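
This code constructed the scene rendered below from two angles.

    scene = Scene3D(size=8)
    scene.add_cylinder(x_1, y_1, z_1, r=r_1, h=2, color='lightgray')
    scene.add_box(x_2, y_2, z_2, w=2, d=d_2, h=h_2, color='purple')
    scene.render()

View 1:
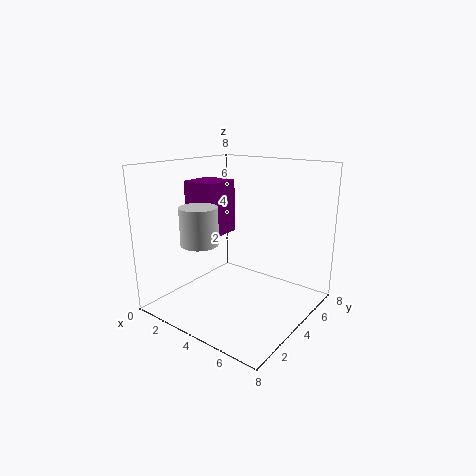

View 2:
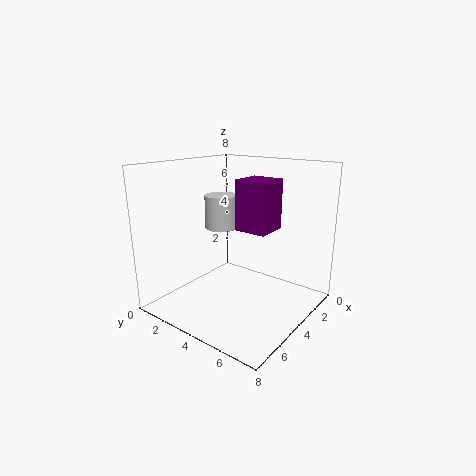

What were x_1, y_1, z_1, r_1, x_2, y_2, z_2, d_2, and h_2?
x_1 = 3
y_1 = 2
z_1 = 4
r_1 = 1
x_2 = 1
y_2 = 3
z_2 = 4
d_2 = 2
h_2 = 3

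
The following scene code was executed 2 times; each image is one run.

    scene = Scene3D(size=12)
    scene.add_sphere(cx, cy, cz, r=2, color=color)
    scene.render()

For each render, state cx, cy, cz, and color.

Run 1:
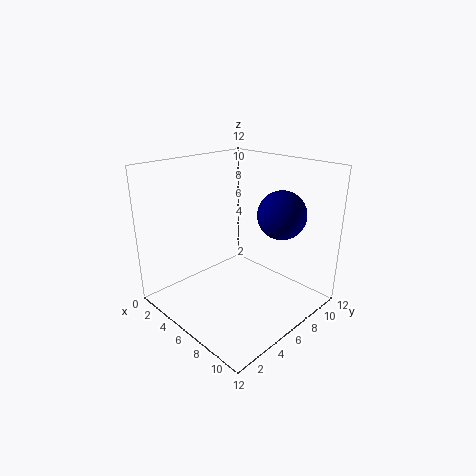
cx = 8.5; cy = 8.5; cz = 8; color = 'navy'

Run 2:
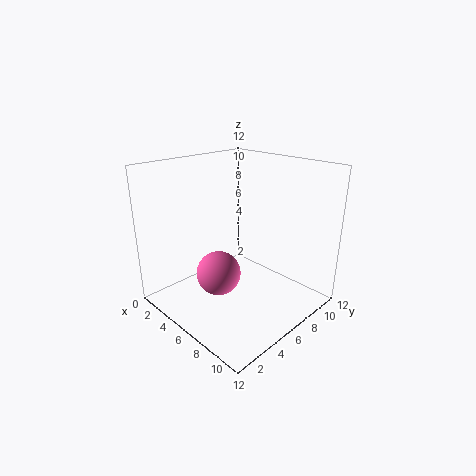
cx = 4; cy = 5.5; cz = 2; color = 'hotpink'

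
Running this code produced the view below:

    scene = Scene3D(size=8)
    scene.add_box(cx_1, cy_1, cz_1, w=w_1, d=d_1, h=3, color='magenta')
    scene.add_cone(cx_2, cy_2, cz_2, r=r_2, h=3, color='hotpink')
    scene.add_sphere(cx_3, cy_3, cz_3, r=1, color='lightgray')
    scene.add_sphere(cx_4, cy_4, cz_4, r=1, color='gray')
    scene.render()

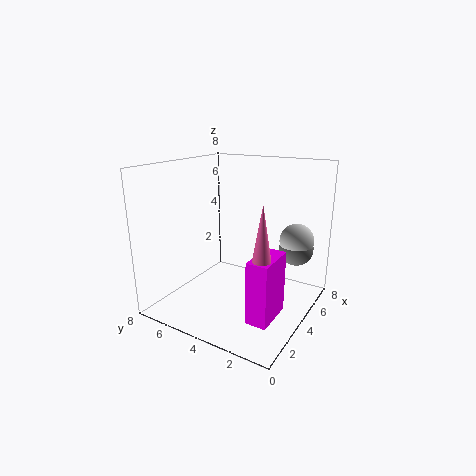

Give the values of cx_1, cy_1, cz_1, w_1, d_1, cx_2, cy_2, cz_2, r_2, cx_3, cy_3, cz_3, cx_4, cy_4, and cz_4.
cx_1 = 0.5; cy_1 = 0.5; cz_1 = 1.5; w_1 = 2; d_1 = 1; cx_2 = 1; cy_2 = 1; cz_2 = 4; r_2 = 0.5; cx_3 = 6.5; cy_3 = 1.5; cz_3 = 3.5; cx_4 = 6.5; cy_4 = 1.5; cz_4 = 3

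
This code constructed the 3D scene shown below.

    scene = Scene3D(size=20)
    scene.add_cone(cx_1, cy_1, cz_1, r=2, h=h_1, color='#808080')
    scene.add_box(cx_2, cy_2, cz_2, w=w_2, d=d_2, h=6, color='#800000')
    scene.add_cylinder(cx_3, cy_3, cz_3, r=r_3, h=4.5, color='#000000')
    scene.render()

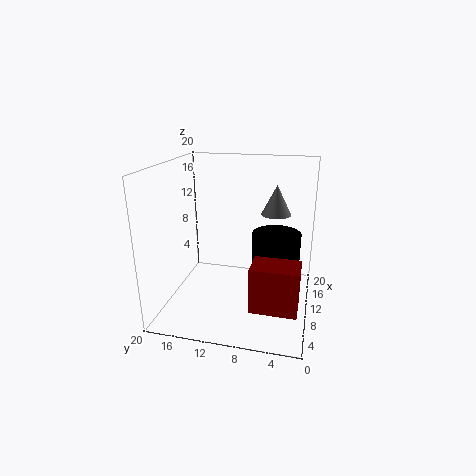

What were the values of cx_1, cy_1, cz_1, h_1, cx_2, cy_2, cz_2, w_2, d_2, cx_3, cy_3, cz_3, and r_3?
cx_1 = 11, cy_1 = 5, cz_1 = 13.5, h_1 = 4, cx_2 = 3, cy_2 = 1, cz_2 = 3, w_2 = 4, d_2 = 6, cx_3 = 13, cy_3 = 5, cz_3 = 5.5, r_3 = 3.5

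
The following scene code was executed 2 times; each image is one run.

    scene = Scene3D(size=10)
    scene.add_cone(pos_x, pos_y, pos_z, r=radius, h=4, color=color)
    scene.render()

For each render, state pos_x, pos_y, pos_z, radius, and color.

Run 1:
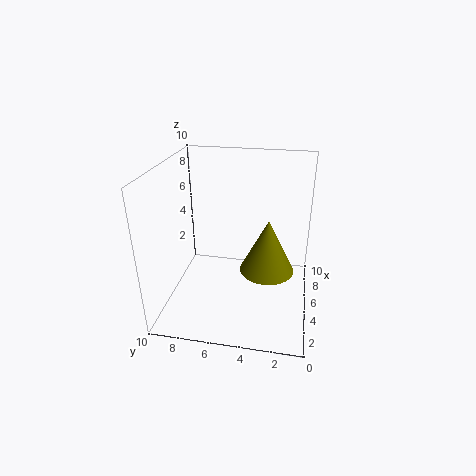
pos_x = 6; pos_y = 3; pos_z = 2; radius = 2; color = 'olive'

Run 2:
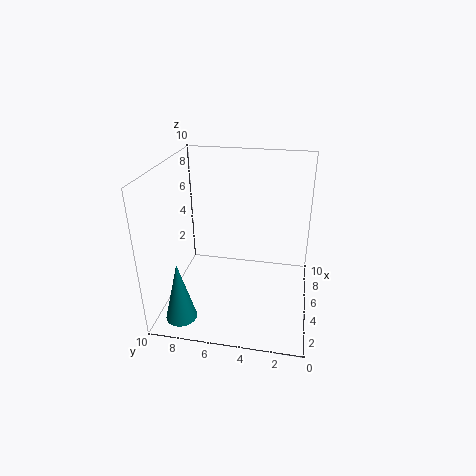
pos_x = 1; pos_y = 8; pos_z = 1; radius = 1; color = 'teal'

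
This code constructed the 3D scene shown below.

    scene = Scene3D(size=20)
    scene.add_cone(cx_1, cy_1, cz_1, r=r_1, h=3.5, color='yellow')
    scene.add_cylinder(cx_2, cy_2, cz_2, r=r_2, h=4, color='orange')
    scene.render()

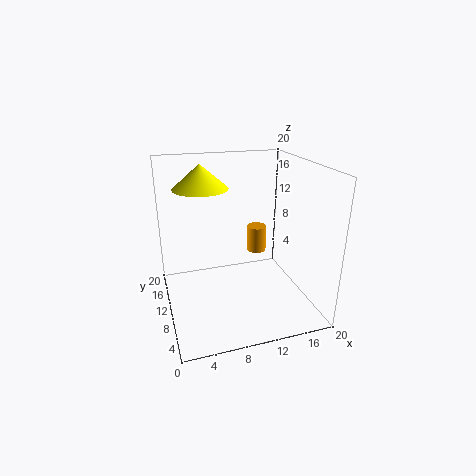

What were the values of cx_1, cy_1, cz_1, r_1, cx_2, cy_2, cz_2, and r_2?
cx_1 = 6, cy_1 = 15, cz_1 = 16, r_1 = 4, cx_2 = 14.5, cy_2 = 14.5, cz_2 = 5.5, r_2 = 1.5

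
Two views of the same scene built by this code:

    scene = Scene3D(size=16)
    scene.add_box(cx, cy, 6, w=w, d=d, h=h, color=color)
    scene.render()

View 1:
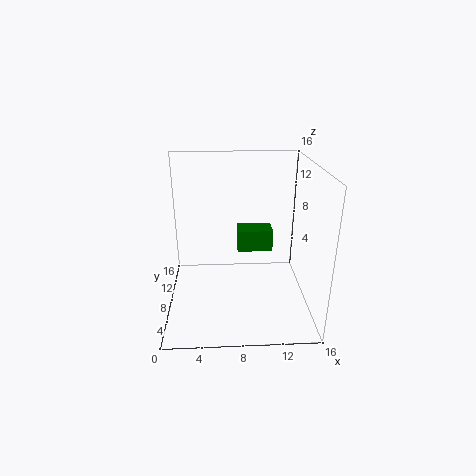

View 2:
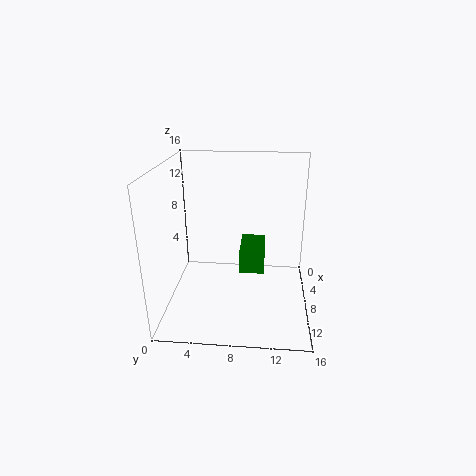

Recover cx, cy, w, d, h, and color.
cx = 8
cy = 8.5
w = 4
d = 2.5
h = 2.5
color = 'green'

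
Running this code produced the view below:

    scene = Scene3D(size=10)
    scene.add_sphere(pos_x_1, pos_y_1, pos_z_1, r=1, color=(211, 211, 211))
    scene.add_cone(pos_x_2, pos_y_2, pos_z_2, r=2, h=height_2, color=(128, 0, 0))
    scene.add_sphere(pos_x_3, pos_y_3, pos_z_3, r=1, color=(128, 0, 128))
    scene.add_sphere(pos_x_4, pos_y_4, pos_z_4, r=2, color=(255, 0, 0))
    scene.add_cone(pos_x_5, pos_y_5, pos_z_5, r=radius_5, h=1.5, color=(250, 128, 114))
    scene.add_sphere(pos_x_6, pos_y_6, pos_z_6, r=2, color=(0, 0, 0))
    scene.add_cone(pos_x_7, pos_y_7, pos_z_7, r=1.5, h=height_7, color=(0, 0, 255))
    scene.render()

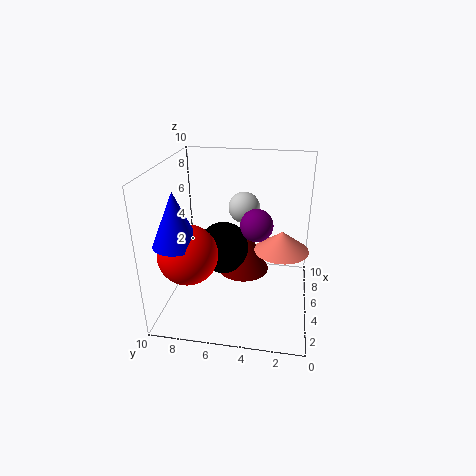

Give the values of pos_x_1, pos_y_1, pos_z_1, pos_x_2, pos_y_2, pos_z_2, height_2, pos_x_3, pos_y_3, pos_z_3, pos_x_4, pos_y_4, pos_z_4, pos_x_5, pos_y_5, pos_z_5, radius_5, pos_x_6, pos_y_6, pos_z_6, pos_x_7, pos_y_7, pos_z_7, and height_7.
pos_x_1 = 4.5; pos_y_1 = 4.5; pos_z_1 = 7.5; pos_x_2 = 7.5; pos_y_2 = 5; pos_z_2 = 1; height_2 = 4; pos_x_3 = 3; pos_y_3 = 3.5; pos_z_3 = 7; pos_x_4 = 3; pos_y_4 = 8; pos_z_4 = 4.5; pos_x_5 = 6.5; pos_y_5 = 2; pos_z_5 = 3.5; radius_5 = 2; pos_x_6 = 7; pos_y_6 = 6.5; pos_z_6 = 3; pos_x_7 = 2.5; pos_y_7 = 8.5; pos_z_7 = 5.5; height_7 = 3.5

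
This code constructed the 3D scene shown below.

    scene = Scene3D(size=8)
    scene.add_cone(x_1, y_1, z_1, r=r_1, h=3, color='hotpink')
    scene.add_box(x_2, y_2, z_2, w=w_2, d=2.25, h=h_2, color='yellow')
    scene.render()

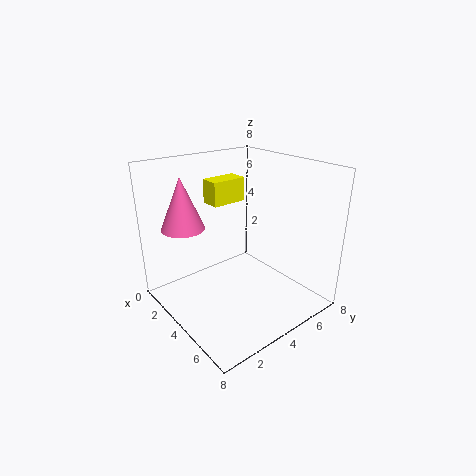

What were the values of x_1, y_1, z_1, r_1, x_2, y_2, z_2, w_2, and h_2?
x_1 = 1.5; y_1 = 2; z_1 = 4.25; r_1 = 1.25; x_2 = 0.25; y_2 = 4.25; z_2 = 5; w_2 = 1.25; h_2 = 1.5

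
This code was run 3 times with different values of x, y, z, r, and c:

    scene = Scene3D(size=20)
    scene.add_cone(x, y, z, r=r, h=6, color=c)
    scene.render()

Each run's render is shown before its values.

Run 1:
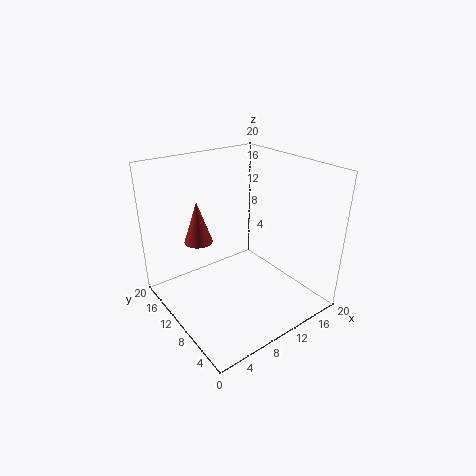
x = 6; y = 14; z = 9; r = 2; c = 'brown'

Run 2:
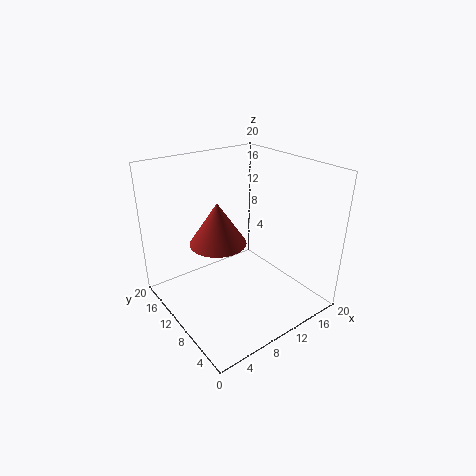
x = 8; y = 12; z = 9; r = 4; c = 'brown'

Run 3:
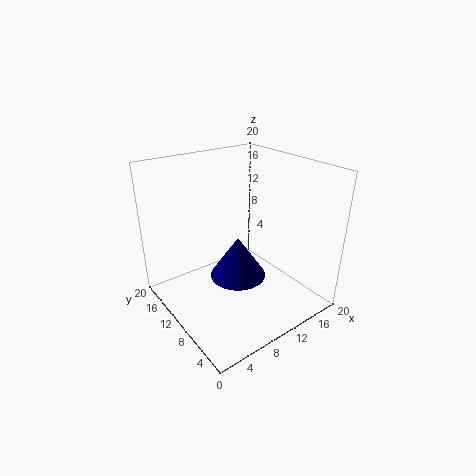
x = 10; y = 10; z = 4; r = 4; c = 'navy'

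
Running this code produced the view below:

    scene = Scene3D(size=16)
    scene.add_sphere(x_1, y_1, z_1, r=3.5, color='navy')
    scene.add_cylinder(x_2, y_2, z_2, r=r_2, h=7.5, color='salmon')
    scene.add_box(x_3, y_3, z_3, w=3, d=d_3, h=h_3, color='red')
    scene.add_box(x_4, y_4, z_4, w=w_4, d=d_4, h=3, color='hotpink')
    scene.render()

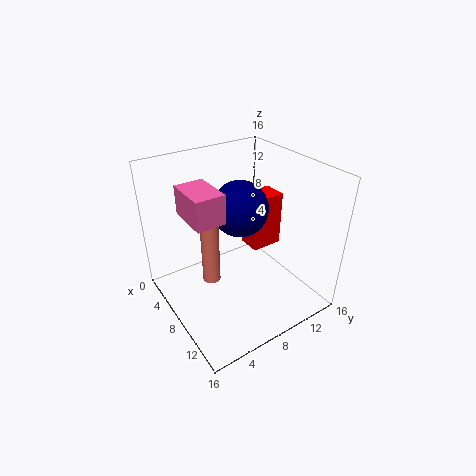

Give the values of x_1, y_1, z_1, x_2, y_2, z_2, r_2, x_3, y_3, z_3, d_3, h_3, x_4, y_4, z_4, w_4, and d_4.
x_1 = 4, y_1 = 11, z_1 = 9, x_2 = 7, y_2 = 5, z_2 = 3, r_2 = 1, x_3 = 3, y_3 = 12, z_3 = 3.5, d_3 = 4, h_3 = 7, x_4 = 6, y_4 = 2, z_4 = 12, w_4 = 4.5, d_4 = 3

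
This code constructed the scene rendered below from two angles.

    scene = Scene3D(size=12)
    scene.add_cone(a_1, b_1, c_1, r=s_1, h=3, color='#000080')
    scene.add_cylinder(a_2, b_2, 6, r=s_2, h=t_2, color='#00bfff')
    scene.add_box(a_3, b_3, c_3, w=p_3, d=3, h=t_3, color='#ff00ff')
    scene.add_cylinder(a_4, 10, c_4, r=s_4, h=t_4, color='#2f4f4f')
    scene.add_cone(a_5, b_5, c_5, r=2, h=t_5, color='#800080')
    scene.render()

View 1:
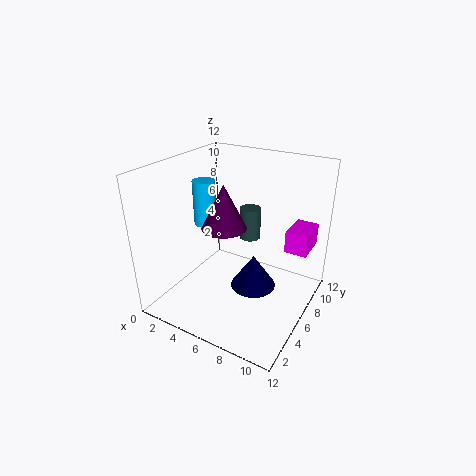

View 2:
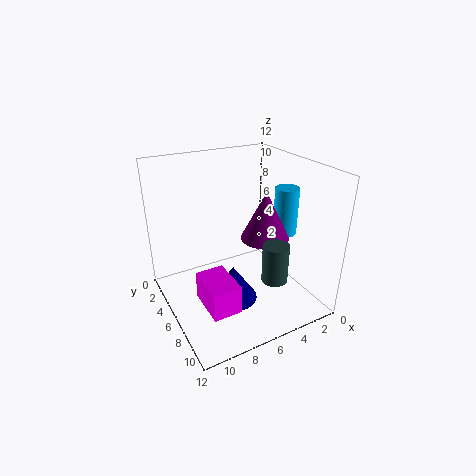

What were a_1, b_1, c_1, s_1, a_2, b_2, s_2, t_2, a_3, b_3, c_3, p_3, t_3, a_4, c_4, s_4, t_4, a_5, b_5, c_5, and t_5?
a_1 = 7; b_1 = 7; c_1 = 1; s_1 = 2; a_2 = 2; b_2 = 7; s_2 = 1; t_2 = 4; a_3 = 9; b_3 = 9; c_3 = 4; p_3 = 2; t_3 = 2; a_4 = 5; c_4 = 4; s_4 = 1; t_4 = 3; a_5 = 4; b_5 = 7; c_5 = 6; t_5 = 4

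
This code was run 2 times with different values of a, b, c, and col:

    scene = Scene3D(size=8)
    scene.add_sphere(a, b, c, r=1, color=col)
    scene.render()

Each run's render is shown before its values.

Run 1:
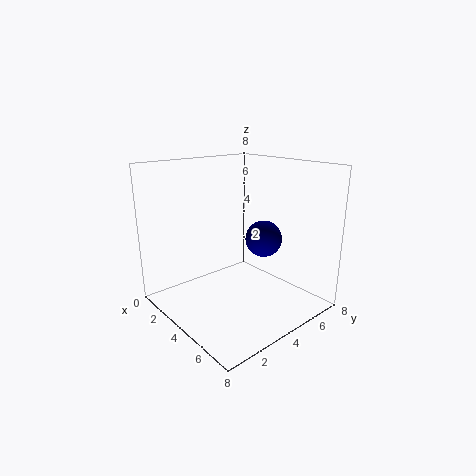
a = 5, b = 5, c = 4, col = 'navy'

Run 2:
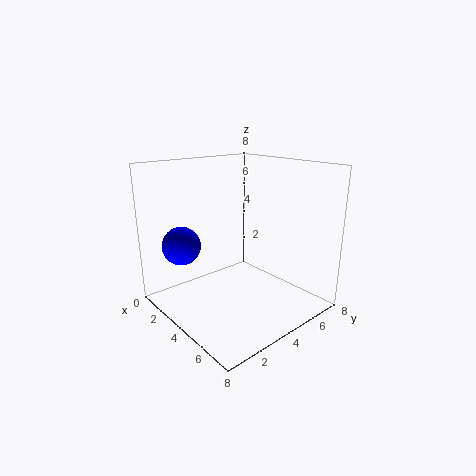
a = 3, b = 1, c = 4, col = 'blue'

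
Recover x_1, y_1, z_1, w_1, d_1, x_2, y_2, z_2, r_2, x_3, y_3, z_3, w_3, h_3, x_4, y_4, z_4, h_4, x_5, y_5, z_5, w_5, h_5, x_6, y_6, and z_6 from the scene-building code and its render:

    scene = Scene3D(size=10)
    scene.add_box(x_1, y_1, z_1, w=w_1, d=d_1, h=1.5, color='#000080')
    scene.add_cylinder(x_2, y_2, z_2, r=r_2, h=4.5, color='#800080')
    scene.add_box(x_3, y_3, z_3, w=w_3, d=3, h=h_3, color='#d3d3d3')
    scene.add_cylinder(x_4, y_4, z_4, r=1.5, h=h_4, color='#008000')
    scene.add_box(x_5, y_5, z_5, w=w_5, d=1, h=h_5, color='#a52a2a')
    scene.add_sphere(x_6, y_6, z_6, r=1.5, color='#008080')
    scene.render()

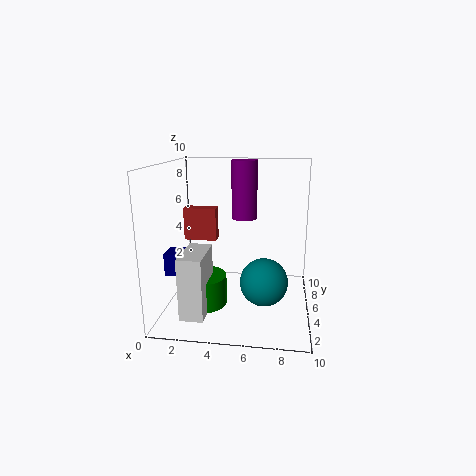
x_1 = 0.5, y_1 = 2.5, z_1 = 3, w_1 = 1.5, d_1 = 1.5, x_2 = 5, y_2 = 8.5, z_2 = 5.5, r_2 = 1, x_3 = 2, y_3 = 0.5, z_3 = 1, w_3 = 1.5, h_3 = 4, x_4 = 3, y_4 = 3, z_4 = 1, h_4 = 2, x_5 = 0.5, y_5 = 7, z_5 = 4, w_5 = 2.5, h_5 = 2.5, x_6 = 7, y_6 = 2.5, z_6 = 3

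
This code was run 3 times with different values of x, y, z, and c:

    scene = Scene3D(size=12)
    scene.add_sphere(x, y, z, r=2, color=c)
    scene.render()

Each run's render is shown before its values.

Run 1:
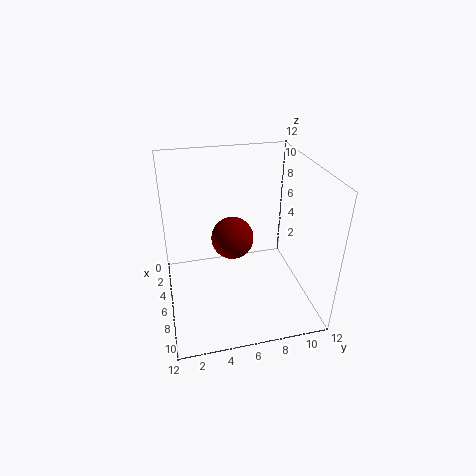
x = 2.75, y = 6.25, z = 4, c = 'maroon'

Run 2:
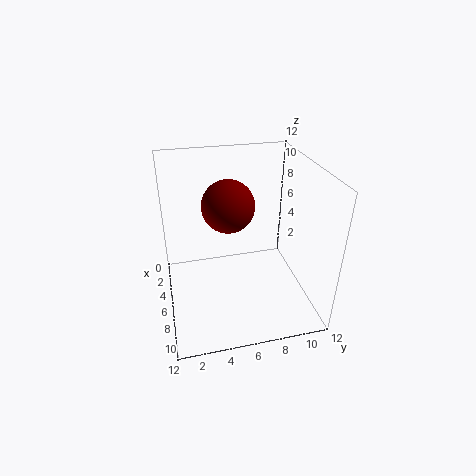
x = 7, y = 5, z = 9.5, c = 'maroon'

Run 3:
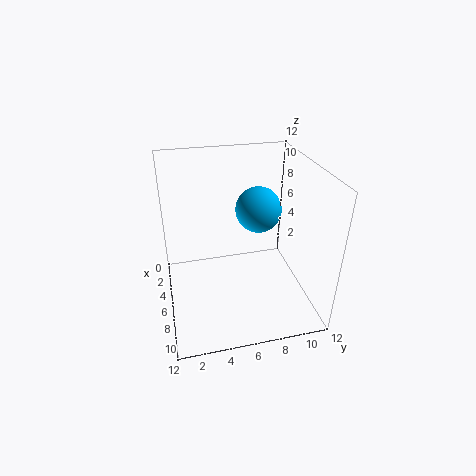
x = 4.25, y = 8.25, z = 7.5, c = 'deepskyblue'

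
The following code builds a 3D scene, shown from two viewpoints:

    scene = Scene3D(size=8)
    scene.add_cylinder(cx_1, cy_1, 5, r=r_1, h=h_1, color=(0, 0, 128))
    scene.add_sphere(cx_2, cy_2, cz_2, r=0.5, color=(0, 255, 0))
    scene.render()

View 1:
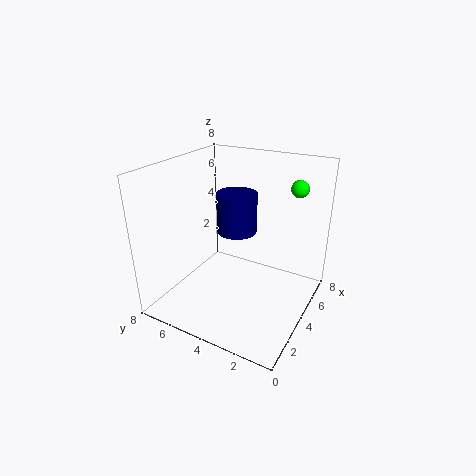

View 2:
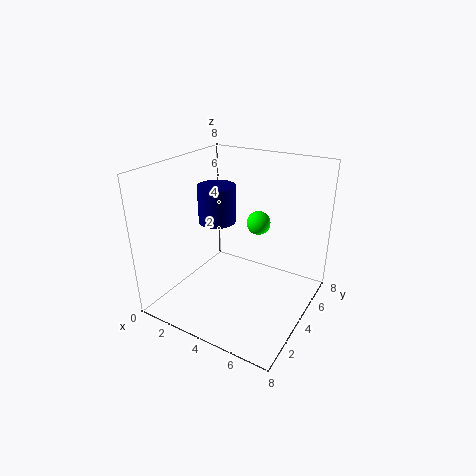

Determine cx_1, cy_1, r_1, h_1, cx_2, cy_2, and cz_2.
cx_1 = 3; cy_1 = 3.5; r_1 = 1; h_1 = 2; cx_2 = 6.5; cy_2 = 1.5; cz_2 = 6.5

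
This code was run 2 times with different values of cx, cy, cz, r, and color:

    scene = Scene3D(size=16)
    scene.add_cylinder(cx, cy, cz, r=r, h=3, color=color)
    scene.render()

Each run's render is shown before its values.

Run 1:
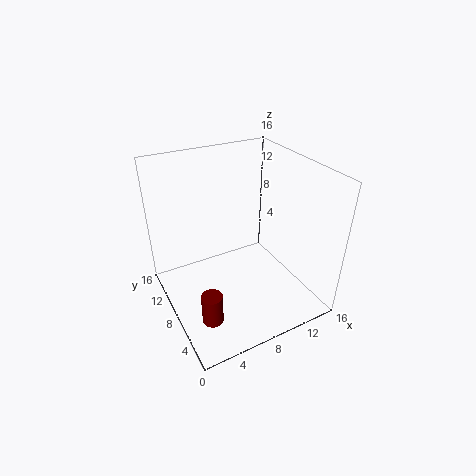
cx = 2, cy = 2, cz = 4, r = 1, color = 'maroon'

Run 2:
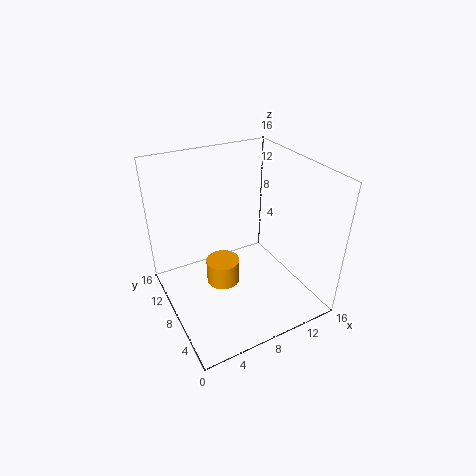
cx = 7, cy = 10, cz = 1, r = 2, color = 'orange'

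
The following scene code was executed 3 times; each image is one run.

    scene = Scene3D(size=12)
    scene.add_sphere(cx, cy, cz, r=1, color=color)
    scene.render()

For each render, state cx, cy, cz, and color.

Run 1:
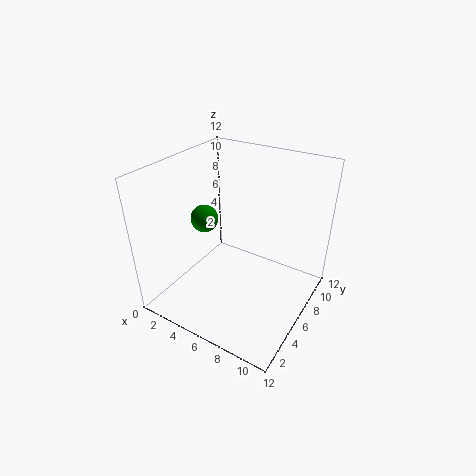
cx = 5; cy = 3; cz = 9; color = 'green'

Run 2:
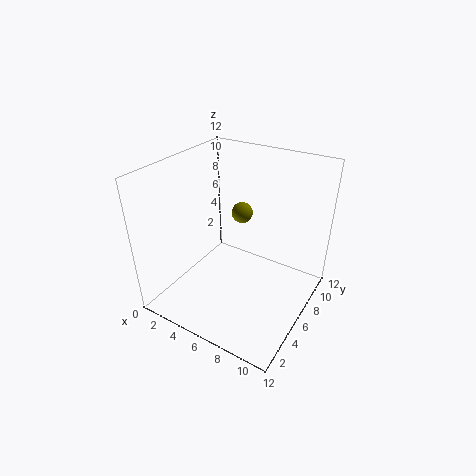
cx = 4; cy = 10; cz = 6; color = 'olive'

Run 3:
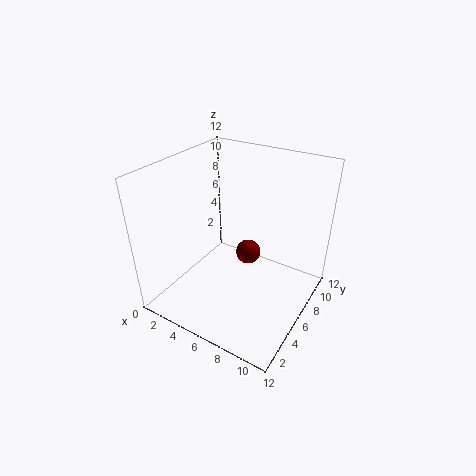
cx = 7; cy = 6; cz = 5; color = 'maroon'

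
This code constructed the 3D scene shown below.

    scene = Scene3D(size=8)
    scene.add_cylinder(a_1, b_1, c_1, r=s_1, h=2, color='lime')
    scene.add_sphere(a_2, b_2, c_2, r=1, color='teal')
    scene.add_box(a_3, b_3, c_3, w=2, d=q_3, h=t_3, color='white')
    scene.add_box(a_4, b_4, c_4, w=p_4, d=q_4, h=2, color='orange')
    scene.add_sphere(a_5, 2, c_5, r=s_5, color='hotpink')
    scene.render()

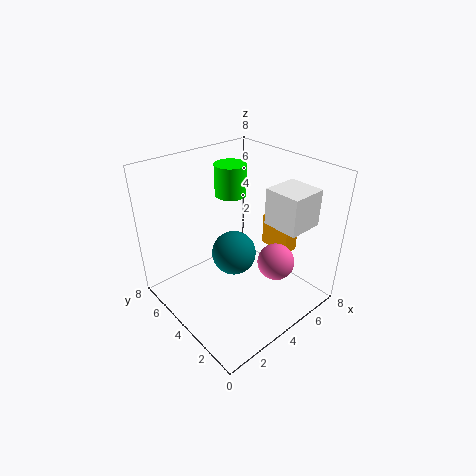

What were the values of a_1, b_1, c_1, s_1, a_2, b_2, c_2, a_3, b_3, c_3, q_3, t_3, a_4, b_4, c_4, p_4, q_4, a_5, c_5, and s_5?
a_1 = 6; b_1 = 7; c_1 = 5; s_1 = 1; a_2 = 2; b_2 = 2; c_2 = 5; a_3 = 5; b_3 = 1; c_3 = 5; q_3 = 2; t_3 = 2; a_4 = 7; b_4 = 3; c_4 = 2; p_4 = 1; q_4 = 2; a_5 = 5; c_5 = 3; s_5 = 1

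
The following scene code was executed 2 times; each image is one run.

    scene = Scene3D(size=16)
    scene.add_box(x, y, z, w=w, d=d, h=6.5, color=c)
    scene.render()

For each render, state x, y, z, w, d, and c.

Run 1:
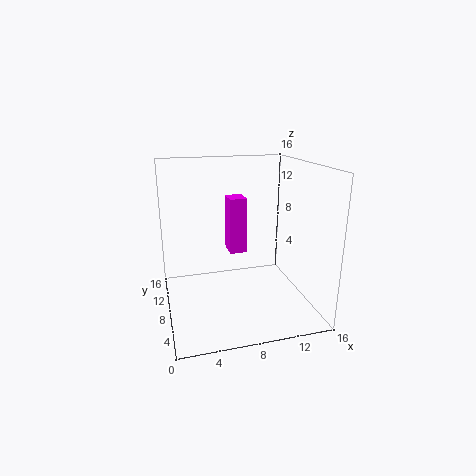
x = 7.5; y = 9.5; z = 5.5; w = 2; d = 2.5; c = 'magenta'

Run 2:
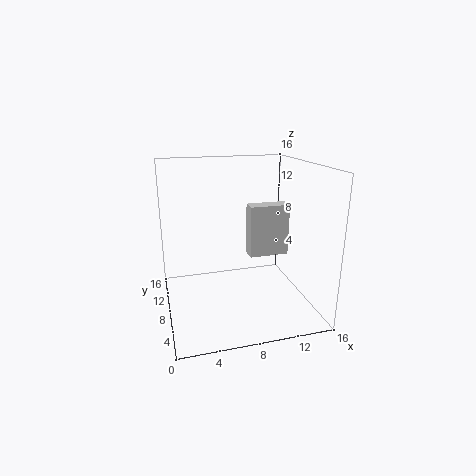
x = 10.5; y = 11; z = 4; w = 5; d = 2; c = 'lightgray'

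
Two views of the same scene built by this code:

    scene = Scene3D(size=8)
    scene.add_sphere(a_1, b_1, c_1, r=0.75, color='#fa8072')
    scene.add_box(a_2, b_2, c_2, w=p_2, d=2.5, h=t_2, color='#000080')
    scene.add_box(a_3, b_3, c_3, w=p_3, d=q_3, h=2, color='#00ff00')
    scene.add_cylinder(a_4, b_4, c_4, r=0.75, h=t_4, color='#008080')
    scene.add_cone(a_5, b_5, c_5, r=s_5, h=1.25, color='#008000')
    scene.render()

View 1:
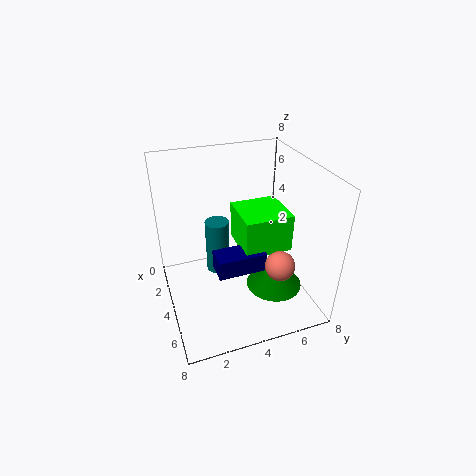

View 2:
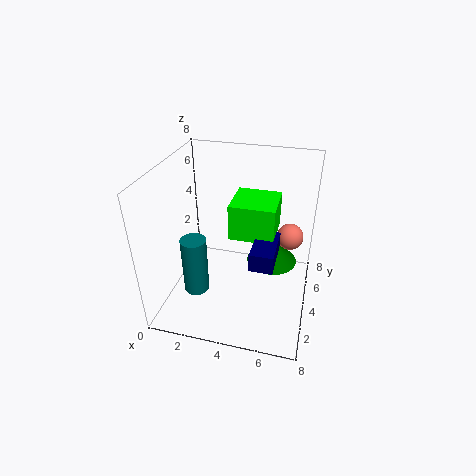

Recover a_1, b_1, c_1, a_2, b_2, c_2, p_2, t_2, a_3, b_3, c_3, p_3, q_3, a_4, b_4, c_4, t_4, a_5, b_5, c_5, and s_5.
a_1 = 6.75; b_1 = 5.25; c_1 = 3.75; a_2 = 5; b_2 = 2.25; c_2 = 3.25; p_2 = 1.25; t_2 = 1; a_3 = 3.5; b_3 = 3.75; c_3 = 4; p_3 = 2.5; q_3 = 2.5; a_4 = 1.5; b_4 = 3.5; c_4 = 0.25; t_4 = 3.5; a_5 = 5.75; b_5 = 5.5; c_5 = 1.75; s_5 = 1.5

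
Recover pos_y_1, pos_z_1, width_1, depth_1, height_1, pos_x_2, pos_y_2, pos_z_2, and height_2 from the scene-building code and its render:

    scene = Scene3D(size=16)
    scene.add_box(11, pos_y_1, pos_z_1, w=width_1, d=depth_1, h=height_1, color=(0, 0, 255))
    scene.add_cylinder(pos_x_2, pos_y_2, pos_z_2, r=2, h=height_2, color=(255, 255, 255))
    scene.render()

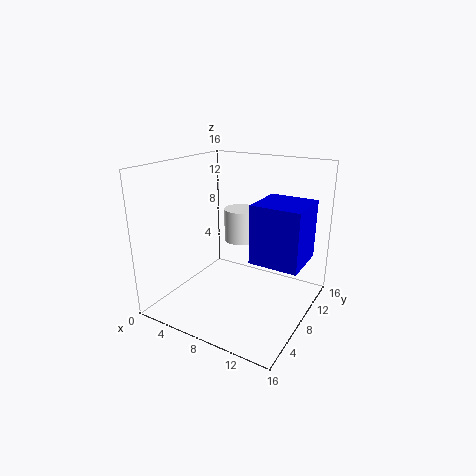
pos_y_1 = 5; pos_z_1 = 7; width_1 = 5; depth_1 = 5; height_1 = 6; pos_x_2 = 6; pos_y_2 = 12; pos_z_2 = 6; height_2 = 4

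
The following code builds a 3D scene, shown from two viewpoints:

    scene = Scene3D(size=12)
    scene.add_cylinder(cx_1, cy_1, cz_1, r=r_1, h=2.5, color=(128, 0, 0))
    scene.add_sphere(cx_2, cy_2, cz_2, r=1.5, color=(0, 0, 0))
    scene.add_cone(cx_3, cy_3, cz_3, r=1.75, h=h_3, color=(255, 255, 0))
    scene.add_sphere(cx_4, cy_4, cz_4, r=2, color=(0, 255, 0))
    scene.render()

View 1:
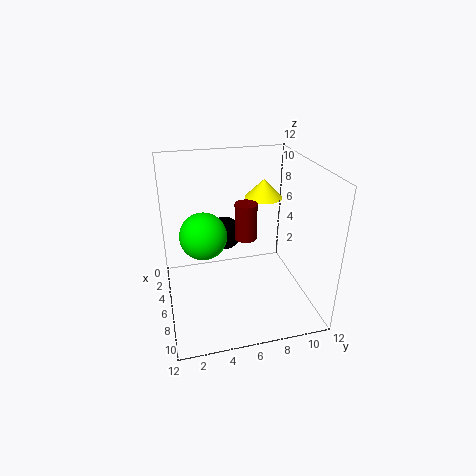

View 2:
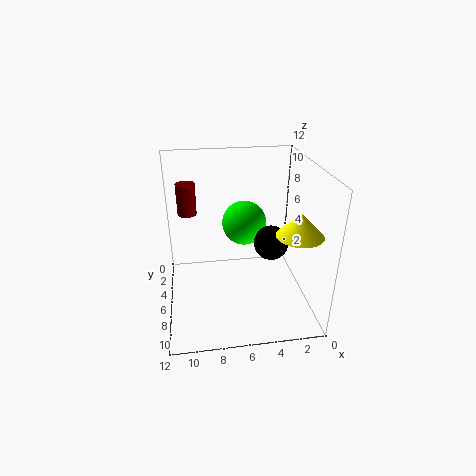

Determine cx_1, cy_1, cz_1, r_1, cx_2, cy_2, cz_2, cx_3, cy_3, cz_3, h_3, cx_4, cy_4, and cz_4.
cx_1 = 10; cy_1 = 5.5; cz_1 = 8.25; r_1 = 0.75; cx_2 = 3; cy_2 = 5.5; cz_2 = 5; cx_3 = 2; cy_3 = 9.5; cz_3 = 7.75; h_3 = 1.75; cx_4 = 5; cy_4 = 3.25; cz_4 = 6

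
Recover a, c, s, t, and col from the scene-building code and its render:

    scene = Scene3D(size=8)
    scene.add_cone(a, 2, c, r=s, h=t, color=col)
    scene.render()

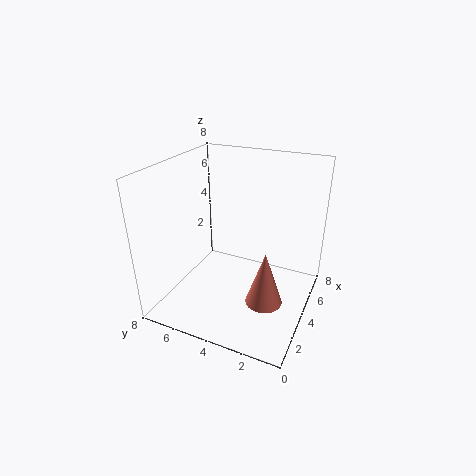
a = 3; c = 1; s = 1; t = 3; col = 'salmon'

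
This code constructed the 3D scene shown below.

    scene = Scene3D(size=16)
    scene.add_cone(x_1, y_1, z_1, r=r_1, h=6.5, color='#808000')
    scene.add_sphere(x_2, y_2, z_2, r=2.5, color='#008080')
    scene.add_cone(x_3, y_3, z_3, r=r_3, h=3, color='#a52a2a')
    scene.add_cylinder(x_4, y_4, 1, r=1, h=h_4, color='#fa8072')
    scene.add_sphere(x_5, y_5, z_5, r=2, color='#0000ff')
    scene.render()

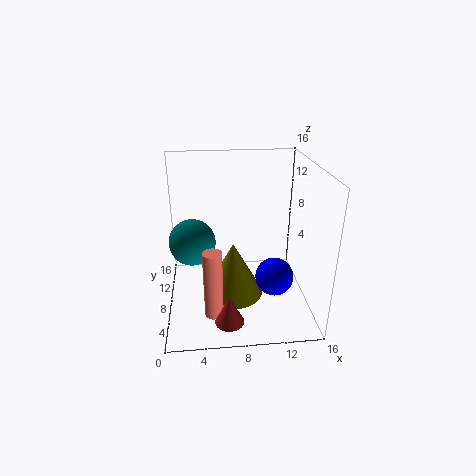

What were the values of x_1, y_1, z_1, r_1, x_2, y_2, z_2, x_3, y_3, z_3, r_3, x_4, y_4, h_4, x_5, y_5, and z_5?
x_1 = 7.5
y_1 = 8.5
z_1 = 0.5
r_1 = 3.5
x_2 = 3
y_2 = 7.5
z_2 = 8
x_3 = 6.5
y_3 = 2
z_3 = 1.5
r_3 = 1.5
x_4 = 5
y_4 = 4
h_4 = 7.5
x_5 = 11.5
y_5 = 4.5
z_5 = 5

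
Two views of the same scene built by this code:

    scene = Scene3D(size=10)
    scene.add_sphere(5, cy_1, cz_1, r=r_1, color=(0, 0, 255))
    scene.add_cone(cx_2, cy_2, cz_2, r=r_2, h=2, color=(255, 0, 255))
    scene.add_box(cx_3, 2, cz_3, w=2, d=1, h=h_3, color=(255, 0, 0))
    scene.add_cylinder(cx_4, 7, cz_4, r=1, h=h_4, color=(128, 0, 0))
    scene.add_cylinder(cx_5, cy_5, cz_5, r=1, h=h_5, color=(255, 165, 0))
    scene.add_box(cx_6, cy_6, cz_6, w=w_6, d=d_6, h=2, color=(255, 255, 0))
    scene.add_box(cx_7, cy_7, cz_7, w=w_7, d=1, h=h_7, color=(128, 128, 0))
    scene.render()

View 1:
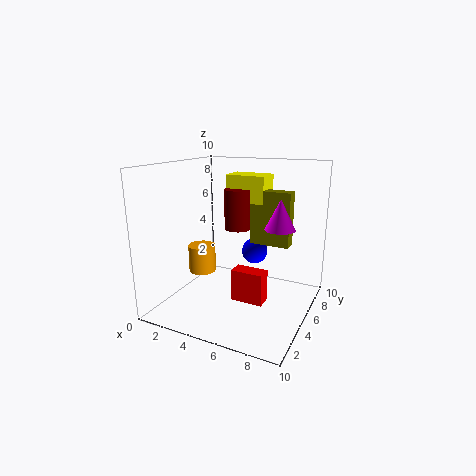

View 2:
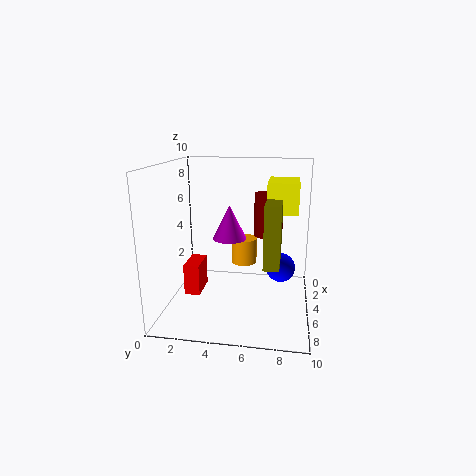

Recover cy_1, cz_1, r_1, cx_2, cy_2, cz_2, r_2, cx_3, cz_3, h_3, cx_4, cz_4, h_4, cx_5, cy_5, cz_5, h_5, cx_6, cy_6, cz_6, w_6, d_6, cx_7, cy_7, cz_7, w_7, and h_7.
cy_1 = 8
cz_1 = 3
r_1 = 1
cx_2 = 8
cy_2 = 5
cz_2 = 6
r_2 = 1
cx_3 = 6
cz_3 = 2
h_3 = 2
cx_4 = 4
cz_4 = 5
h_4 = 3
cx_5 = 2
cy_5 = 5
cz_5 = 2
h_5 = 2
cx_6 = 3
cy_6 = 7
cz_6 = 7
w_6 = 3
d_6 = 2
cx_7 = 5
cy_7 = 7
cz_7 = 4
w_7 = 3
h_7 = 4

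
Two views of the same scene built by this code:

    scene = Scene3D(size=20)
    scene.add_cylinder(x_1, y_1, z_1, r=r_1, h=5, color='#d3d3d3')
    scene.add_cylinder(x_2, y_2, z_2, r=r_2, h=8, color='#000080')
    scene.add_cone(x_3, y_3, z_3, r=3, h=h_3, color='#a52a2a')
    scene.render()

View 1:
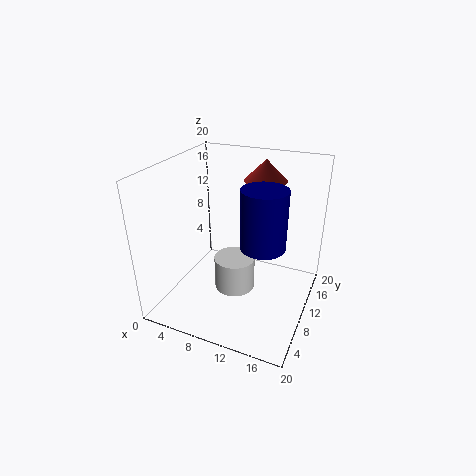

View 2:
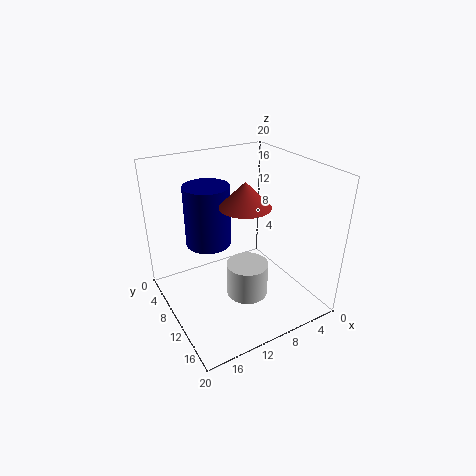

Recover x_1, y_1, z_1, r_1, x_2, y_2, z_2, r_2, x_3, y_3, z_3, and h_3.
x_1 = 9; y_1 = 11; z_1 = 1; r_1 = 3; x_2 = 14; y_2 = 9; z_2 = 10; r_2 = 3; x_3 = 12; y_3 = 15; z_3 = 17; h_3 = 3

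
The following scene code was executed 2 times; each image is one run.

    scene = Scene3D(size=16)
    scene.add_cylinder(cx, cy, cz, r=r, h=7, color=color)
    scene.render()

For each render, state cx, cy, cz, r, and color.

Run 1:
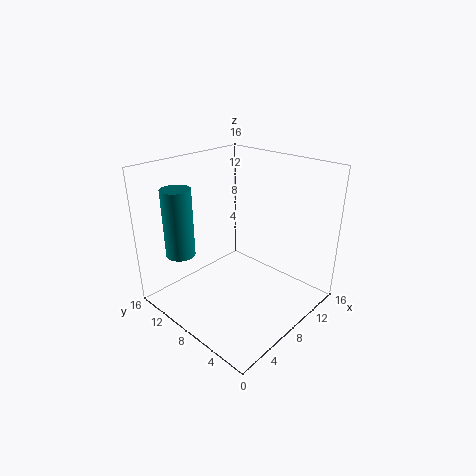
cx = 2
cy = 10.5
cz = 7.5
r = 1.5
color = 'teal'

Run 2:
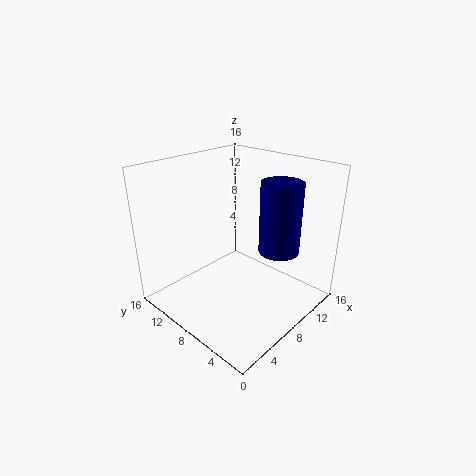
cx = 8
cy = 2.5
cz = 8.5
r = 2
color = 'navy'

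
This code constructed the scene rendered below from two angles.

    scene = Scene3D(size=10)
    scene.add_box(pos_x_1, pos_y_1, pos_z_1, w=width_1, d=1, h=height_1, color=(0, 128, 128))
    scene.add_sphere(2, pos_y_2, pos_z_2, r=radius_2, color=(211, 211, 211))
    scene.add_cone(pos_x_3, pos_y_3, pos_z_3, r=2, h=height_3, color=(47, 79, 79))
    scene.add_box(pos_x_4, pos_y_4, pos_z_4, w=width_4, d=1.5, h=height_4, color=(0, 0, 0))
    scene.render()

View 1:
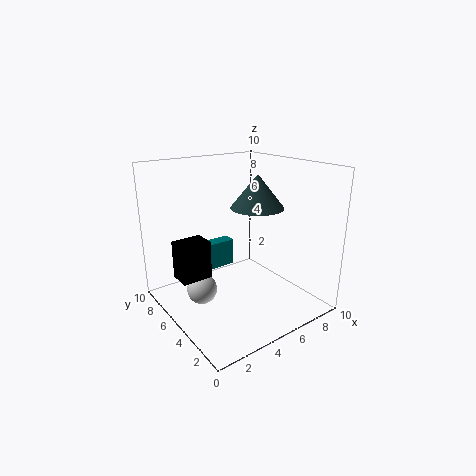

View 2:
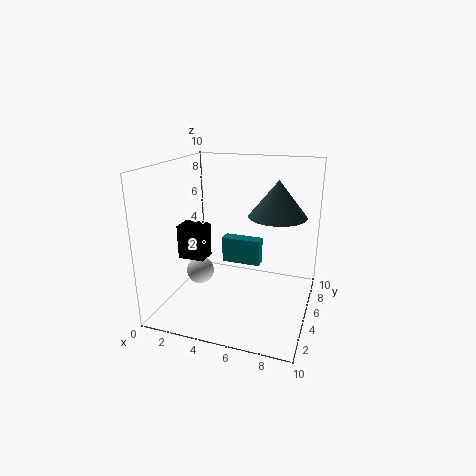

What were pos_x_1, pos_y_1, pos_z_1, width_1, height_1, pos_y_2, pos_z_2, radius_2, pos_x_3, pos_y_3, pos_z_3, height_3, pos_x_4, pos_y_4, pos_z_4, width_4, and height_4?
pos_x_1 = 3
pos_y_1 = 7
pos_z_1 = 2
width_1 = 3
height_1 = 2
pos_y_2 = 5
pos_z_2 = 2
radius_2 = 1
pos_x_3 = 7.5
pos_y_3 = 6
pos_z_3 = 6.5
height_3 = 2.5
pos_x_4 = 0.5
pos_y_4 = 4.5
pos_z_4 = 3
width_4 = 2
height_4 = 2.5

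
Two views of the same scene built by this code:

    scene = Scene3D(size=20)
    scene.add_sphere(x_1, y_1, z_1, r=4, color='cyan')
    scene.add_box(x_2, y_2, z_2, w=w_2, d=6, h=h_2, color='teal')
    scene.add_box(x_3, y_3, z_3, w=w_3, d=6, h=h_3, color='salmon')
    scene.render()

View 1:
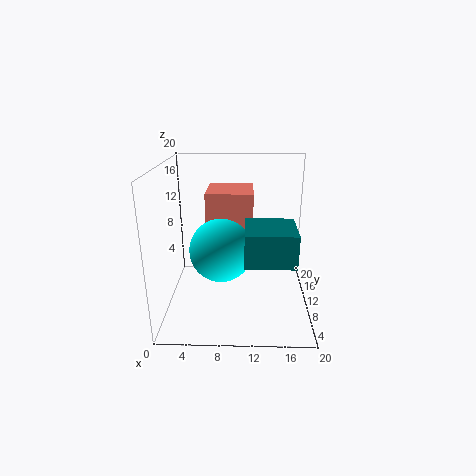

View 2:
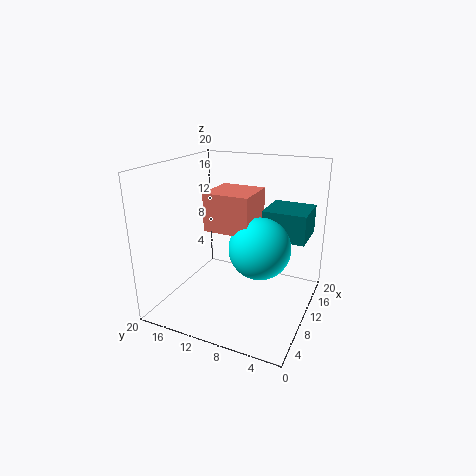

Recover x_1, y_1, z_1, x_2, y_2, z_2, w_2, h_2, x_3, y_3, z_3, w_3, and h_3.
x_1 = 8, y_1 = 6, z_1 = 10, x_2 = 11, y_2 = 1, z_2 = 10, w_2 = 6, h_2 = 4, x_3 = 6, y_3 = 7, z_3 = 12, w_3 = 6, h_3 = 5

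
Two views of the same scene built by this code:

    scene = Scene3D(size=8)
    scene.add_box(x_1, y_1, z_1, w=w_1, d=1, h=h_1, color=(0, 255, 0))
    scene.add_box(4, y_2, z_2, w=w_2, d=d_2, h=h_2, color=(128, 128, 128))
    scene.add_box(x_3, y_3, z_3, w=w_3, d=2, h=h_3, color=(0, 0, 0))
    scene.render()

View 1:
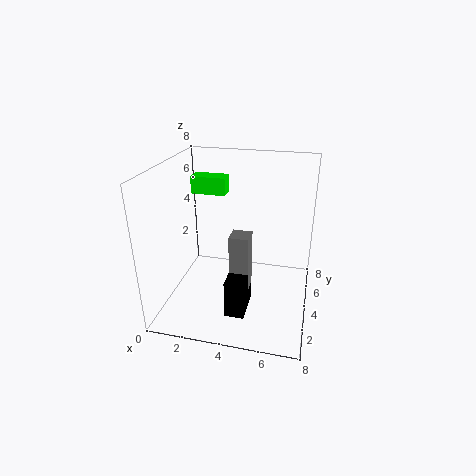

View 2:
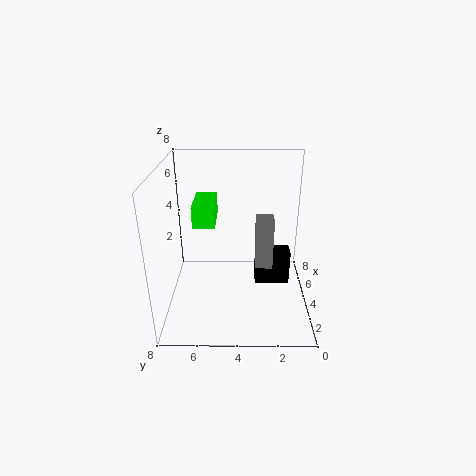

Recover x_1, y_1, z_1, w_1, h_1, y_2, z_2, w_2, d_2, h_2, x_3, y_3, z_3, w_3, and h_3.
x_1 = 1
y_1 = 5
z_1 = 6
w_1 = 2
h_1 = 1
y_2 = 2
z_2 = 2
w_2 = 1
d_2 = 1
h_2 = 3
x_3 = 4
y_3 = 1
z_3 = 1
w_3 = 1
h_3 = 2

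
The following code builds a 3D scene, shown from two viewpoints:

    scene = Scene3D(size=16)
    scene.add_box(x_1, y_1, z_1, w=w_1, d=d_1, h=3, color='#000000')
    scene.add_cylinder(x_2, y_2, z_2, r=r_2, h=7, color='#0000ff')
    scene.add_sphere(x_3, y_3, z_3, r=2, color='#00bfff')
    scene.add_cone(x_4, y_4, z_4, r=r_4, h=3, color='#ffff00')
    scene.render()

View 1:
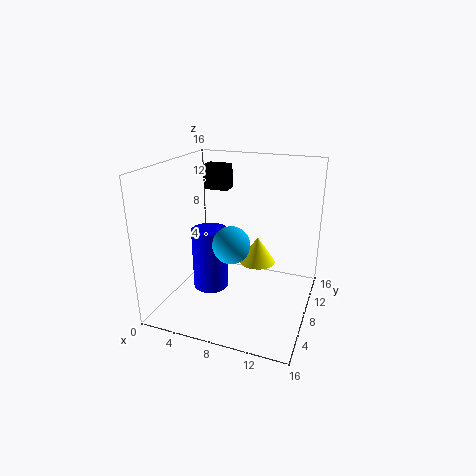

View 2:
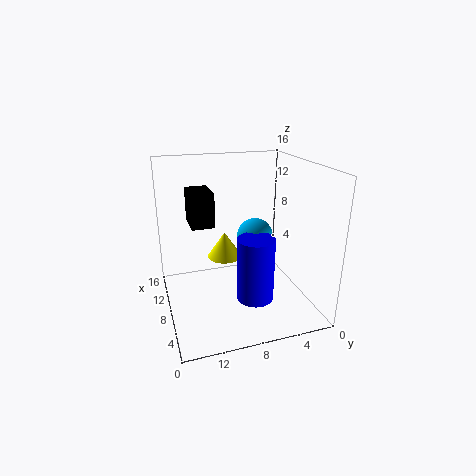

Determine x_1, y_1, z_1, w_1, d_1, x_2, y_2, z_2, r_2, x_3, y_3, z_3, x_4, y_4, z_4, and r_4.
x_1 = 2
y_1 = 12
z_1 = 12
w_1 = 3
d_1 = 2
x_2 = 5
y_2 = 7
z_2 = 2
r_2 = 2
x_3 = 8
y_3 = 6
z_3 = 8
x_4 = 10
y_4 = 9
z_4 = 5
r_4 = 2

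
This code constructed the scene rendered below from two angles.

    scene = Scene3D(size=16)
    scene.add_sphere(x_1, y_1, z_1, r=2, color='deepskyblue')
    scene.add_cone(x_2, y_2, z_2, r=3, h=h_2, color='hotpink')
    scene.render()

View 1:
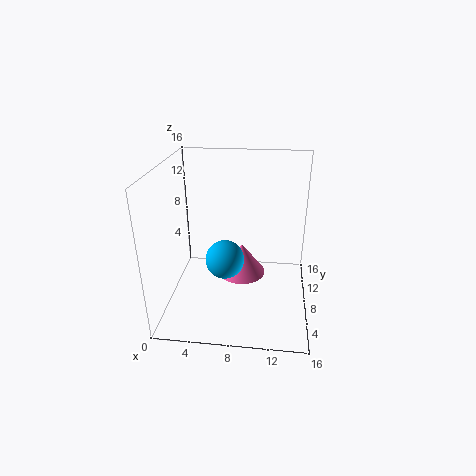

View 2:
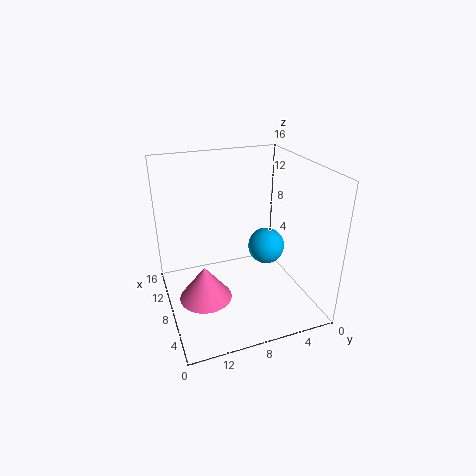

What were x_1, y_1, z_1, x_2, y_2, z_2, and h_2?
x_1 = 7
y_1 = 5
z_1 = 7
x_2 = 8
y_2 = 12
z_2 = 1
h_2 = 4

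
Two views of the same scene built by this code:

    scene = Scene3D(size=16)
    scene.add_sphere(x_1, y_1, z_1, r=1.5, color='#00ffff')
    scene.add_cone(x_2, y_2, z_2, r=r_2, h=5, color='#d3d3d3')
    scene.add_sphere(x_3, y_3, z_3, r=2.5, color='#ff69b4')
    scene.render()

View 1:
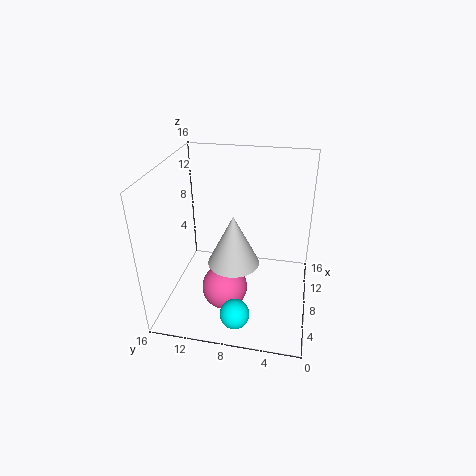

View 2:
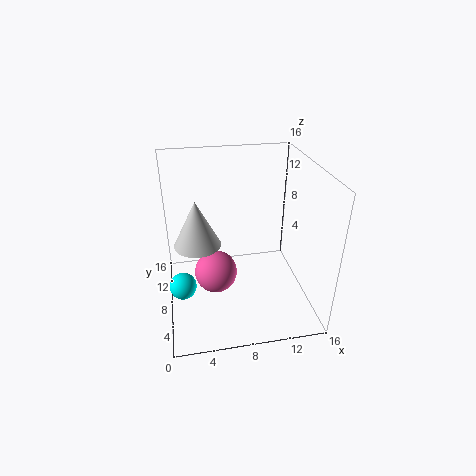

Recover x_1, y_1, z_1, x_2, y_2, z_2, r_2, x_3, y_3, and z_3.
x_1 = 1.5; y_1 = 7; z_1 = 3; x_2 = 3.5; y_2 = 7.5; z_2 = 8; r_2 = 2.5; x_3 = 5.5; y_3 = 9; z_3 = 3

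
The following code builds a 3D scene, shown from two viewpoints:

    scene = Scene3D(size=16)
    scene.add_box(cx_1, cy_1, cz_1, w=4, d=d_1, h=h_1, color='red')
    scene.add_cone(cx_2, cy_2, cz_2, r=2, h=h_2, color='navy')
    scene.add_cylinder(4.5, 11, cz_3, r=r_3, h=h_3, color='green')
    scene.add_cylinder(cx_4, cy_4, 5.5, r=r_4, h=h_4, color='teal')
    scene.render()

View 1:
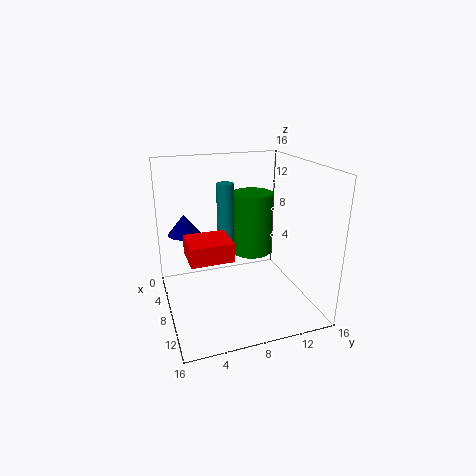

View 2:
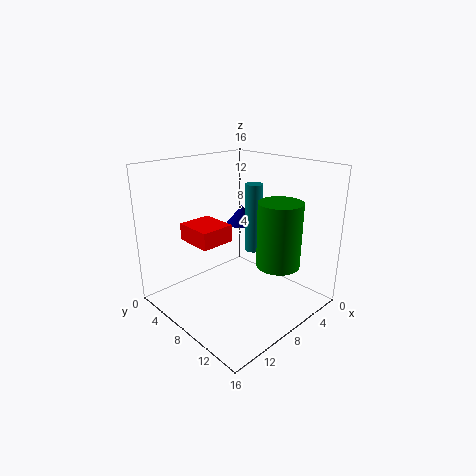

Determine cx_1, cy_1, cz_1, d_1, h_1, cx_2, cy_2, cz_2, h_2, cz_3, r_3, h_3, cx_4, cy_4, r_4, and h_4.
cx_1 = 7.5; cy_1 = 2; cz_1 = 7; d_1 = 4.5; h_1 = 2; cx_2 = 2.5; cy_2 = 3; cz_2 = 7; h_2 = 2.5; cz_3 = 4.5; r_3 = 2.5; h_3 = 7.5; cx_4 = 5; cy_4 = 7.5; r_4 = 1; h_4 = 8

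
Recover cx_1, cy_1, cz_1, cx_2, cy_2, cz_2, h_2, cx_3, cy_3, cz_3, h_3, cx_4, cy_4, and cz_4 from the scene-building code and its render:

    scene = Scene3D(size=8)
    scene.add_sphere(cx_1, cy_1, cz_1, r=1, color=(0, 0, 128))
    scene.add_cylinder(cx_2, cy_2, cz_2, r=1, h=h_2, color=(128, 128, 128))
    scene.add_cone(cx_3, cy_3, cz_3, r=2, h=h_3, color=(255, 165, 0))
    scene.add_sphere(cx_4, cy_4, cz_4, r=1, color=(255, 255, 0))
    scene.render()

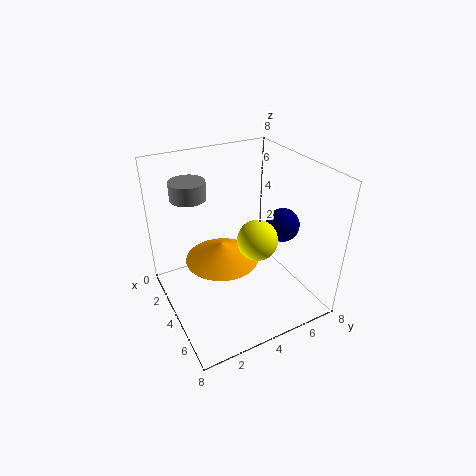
cx_1 = 4; cy_1 = 7; cz_1 = 4; cx_2 = 2; cy_2 = 2; cz_2 = 6; h_2 = 1; cx_3 = 4; cy_3 = 3; cz_3 = 3; h_3 = 1; cx_4 = 6; cy_4 = 4; cz_4 = 5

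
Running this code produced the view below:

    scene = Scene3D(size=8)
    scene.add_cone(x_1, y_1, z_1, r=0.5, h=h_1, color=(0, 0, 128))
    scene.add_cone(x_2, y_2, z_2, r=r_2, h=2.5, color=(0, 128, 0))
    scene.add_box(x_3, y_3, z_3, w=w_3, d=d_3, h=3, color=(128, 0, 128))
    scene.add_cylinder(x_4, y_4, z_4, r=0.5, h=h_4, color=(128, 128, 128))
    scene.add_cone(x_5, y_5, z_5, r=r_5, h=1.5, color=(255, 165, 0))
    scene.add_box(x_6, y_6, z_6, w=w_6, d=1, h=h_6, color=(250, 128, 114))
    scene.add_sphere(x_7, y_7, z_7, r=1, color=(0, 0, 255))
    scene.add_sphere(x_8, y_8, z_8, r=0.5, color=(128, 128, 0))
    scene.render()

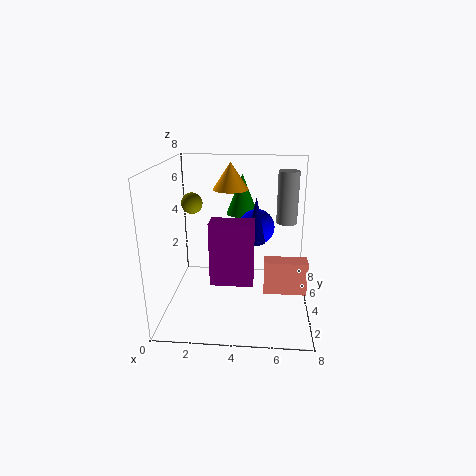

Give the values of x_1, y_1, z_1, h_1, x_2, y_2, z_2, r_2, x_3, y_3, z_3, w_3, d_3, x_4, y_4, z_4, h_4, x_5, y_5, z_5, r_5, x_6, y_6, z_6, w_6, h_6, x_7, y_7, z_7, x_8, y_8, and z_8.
x_1 = 5
y_1 = 3.5
z_1 = 4
h_1 = 2.5
x_2 = 4
y_2 = 7
z_2 = 4.5
r_2 = 1
x_3 = 3
y_3 = 0.5
z_3 = 3
w_3 = 2
d_3 = 1
x_4 = 6.5
y_4 = 2.5
z_4 = 5.5
h_4 = 2.5
x_5 = 3.5
y_5 = 5
z_5 = 6.5
r_5 = 1
x_6 = 5.5
y_6 = 4
z_6 = 0.5
w_6 = 2.5
h_6 = 2
x_7 = 5
y_7 = 4.5
z_7 = 4.5
x_8 = 2
y_8 = 2
z_8 = 6.5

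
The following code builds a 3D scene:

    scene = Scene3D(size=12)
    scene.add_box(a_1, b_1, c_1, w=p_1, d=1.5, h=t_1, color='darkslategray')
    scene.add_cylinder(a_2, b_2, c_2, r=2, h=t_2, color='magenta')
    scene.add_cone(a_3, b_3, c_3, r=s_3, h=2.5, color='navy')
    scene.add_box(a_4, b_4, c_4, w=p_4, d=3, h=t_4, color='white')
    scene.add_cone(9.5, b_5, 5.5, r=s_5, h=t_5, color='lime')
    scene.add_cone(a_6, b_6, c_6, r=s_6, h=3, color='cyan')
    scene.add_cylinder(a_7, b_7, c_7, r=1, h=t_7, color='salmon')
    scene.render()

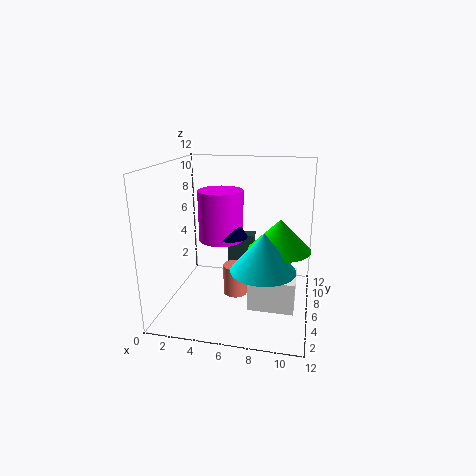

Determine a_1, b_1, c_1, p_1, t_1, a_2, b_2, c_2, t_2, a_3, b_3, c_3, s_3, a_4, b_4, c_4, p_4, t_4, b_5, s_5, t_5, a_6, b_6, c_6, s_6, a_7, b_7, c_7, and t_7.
a_1 = 4
b_1 = 10.5
c_1 = 1
p_1 = 2.5
t_1 = 3.5
a_2 = 4
b_2 = 8
c_2 = 5
t_2 = 4.5
a_3 = 5
b_3 = 7.5
c_3 = 5.5
s_3 = 1.5
a_4 = 7.5
b_4 = 2.5
c_4 = 1.5
p_4 = 3.5
t_4 = 2.5
b_5 = 5.5
s_5 = 2.5
t_5 = 2.5
a_6 = 8.5
b_6 = 3.5
c_6 = 4.5
s_6 = 2.5
a_7 = 6
b_7 = 5
c_7 = 1.5
t_7 = 2.5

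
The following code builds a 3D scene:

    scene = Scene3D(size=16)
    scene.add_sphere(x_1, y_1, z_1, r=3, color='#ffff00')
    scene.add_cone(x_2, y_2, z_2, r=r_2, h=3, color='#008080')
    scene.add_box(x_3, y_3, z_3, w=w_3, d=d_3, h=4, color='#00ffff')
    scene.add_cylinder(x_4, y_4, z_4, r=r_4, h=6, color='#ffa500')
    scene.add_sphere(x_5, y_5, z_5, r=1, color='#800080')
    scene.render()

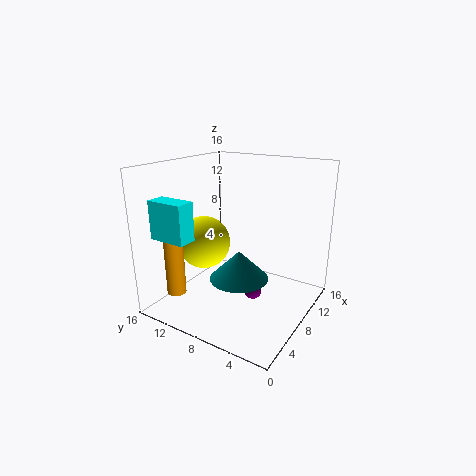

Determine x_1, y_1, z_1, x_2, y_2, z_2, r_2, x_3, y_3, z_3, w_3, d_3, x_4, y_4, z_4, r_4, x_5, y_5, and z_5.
x_1 = 7; y_1 = 12; z_1 = 7; x_2 = 5; y_2 = 6; z_2 = 5; r_2 = 3; x_3 = 1; y_3 = 10; z_3 = 9; w_3 = 2; d_3 = 4; x_4 = 2; y_4 = 12; z_4 = 3; r_4 = 1; x_5 = 8; y_5 = 6; z_5 = 2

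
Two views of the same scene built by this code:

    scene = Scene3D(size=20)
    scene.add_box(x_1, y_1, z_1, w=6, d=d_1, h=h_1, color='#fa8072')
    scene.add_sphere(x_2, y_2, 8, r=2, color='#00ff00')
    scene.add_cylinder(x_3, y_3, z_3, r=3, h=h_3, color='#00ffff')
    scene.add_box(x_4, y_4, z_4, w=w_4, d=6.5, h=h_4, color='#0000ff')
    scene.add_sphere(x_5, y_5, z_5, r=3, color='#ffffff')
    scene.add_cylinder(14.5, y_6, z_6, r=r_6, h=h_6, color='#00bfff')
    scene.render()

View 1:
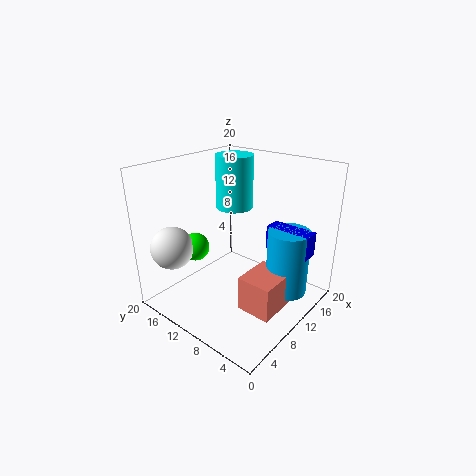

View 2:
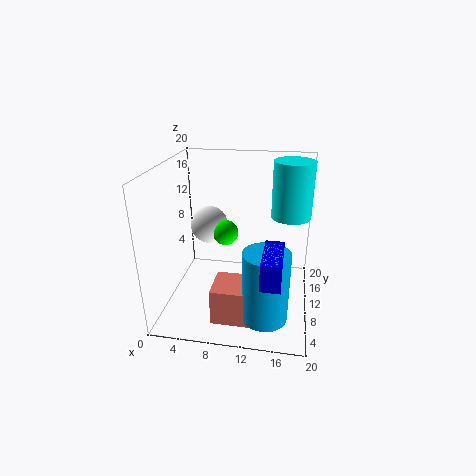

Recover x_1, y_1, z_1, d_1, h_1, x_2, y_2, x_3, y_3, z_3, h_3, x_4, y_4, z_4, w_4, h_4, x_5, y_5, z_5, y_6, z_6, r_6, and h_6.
x_1 = 7.5
y_1 = 3
z_1 = 0.5
d_1 = 5
h_1 = 5
x_2 = 7
y_2 = 15.5
x_3 = 17
y_3 = 16.5
z_3 = 11
h_3 = 8.5
x_4 = 14
y_4 = 1.5
z_4 = 7.5
w_4 = 2.5
h_4 = 3.5
x_5 = 4
y_5 = 17
z_5 = 8.5
y_6 = 4.5
z_6 = 1.5
r_6 = 3
h_6 = 9.5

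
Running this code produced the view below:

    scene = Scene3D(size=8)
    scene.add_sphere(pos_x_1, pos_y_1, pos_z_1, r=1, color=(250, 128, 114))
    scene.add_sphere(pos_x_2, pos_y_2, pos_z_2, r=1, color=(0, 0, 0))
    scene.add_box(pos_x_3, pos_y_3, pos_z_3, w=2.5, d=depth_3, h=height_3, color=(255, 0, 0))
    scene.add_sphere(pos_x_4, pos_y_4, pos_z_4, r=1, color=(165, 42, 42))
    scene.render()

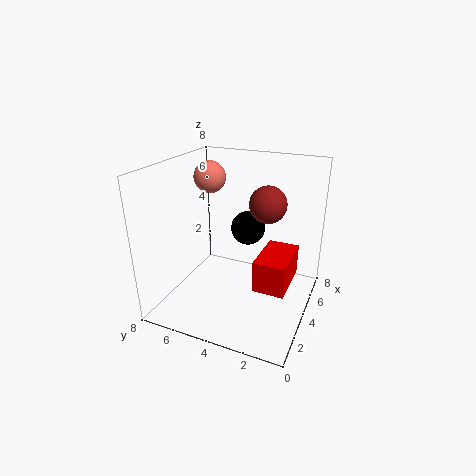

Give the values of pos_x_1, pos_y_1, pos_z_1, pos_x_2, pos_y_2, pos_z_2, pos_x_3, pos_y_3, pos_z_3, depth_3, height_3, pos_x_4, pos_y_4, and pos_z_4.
pos_x_1 = 6.5, pos_y_1 = 7, pos_z_1 = 6.5, pos_x_2 = 5.5, pos_y_2 = 4, pos_z_2 = 4, pos_x_3 = 1, pos_y_3 = 0.5, pos_z_3 = 3, depth_3 = 1.5, height_3 = 1.5, pos_x_4 = 4.5, pos_y_4 = 2.5, pos_z_4 = 6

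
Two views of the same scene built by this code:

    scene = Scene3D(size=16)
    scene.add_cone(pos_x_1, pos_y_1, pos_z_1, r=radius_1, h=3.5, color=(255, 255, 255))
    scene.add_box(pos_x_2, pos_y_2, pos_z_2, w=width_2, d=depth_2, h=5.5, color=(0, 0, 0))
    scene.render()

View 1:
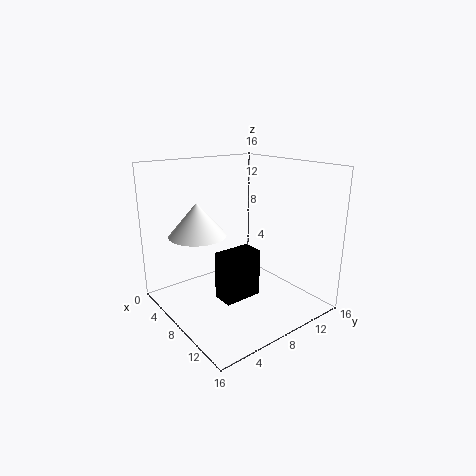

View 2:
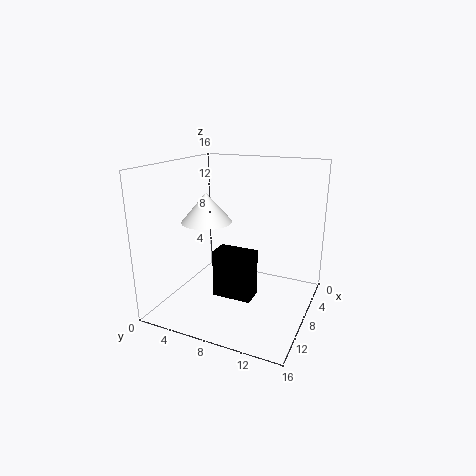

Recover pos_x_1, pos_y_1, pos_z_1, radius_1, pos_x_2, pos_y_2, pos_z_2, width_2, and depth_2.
pos_x_1 = 7, pos_y_1 = 3.5, pos_z_1 = 9, radius_1 = 3, pos_x_2 = 7, pos_y_2 = 5.5, pos_z_2 = 1, width_2 = 2.5, depth_2 = 4.5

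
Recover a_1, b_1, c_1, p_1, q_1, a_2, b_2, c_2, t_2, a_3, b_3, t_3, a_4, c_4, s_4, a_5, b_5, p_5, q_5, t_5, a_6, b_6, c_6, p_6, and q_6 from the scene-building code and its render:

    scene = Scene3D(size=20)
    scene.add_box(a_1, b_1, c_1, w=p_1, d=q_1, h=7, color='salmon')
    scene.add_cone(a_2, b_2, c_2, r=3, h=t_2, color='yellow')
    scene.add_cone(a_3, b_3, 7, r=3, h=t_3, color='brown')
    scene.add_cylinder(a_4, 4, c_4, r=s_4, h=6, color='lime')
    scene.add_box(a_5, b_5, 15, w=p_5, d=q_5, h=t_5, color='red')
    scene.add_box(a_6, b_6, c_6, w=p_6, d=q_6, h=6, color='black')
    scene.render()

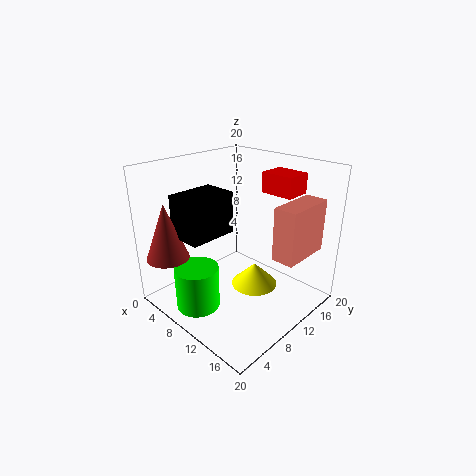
a_1 = 16; b_1 = 10; c_1 = 9; p_1 = 3; q_1 = 7; a_2 = 14; b_2 = 9; c_2 = 5; t_2 = 3; a_3 = 3; b_3 = 3; t_3 = 8; a_4 = 8; c_4 = 1; s_4 = 3; a_5 = 9; b_5 = 16; p_5 = 5; q_5 = 4; t_5 = 3; a_6 = 3; b_6 = 4; c_6 = 10; p_6 = 5; q_6 = 7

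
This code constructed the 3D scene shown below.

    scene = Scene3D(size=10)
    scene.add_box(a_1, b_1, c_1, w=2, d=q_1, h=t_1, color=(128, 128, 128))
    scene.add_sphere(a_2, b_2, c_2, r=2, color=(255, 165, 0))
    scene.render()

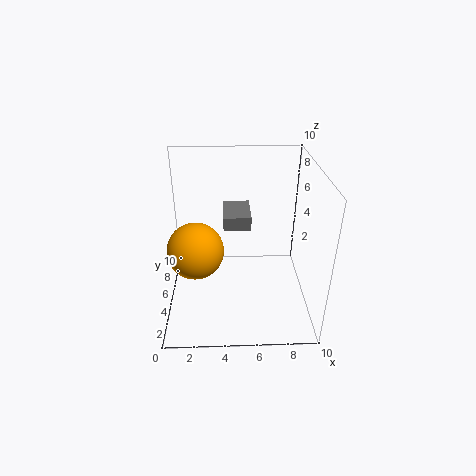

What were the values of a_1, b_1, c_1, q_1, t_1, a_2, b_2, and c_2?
a_1 = 4
b_1 = 6
c_1 = 5
q_1 = 3
t_1 = 1
a_2 = 2
b_2 = 5
c_2 = 4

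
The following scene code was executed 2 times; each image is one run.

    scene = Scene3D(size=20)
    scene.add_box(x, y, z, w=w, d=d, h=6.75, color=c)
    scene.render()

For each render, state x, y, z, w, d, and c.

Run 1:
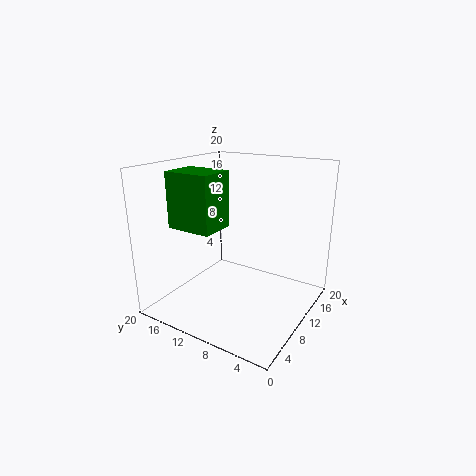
x = 1.5
y = 8.75
z = 13.25
w = 4.5
d = 5.75
c = 'green'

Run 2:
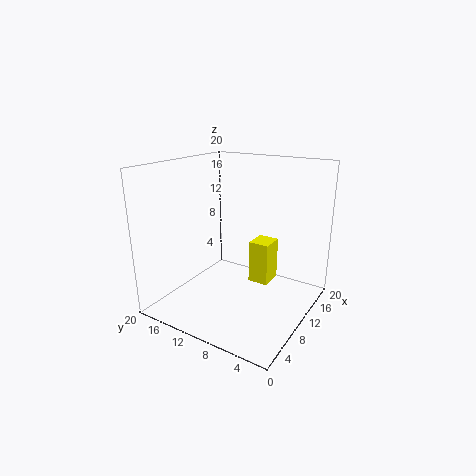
x = 15.25
y = 8
z = 0.5
w = 3.75
d = 3.25
c = 'yellow'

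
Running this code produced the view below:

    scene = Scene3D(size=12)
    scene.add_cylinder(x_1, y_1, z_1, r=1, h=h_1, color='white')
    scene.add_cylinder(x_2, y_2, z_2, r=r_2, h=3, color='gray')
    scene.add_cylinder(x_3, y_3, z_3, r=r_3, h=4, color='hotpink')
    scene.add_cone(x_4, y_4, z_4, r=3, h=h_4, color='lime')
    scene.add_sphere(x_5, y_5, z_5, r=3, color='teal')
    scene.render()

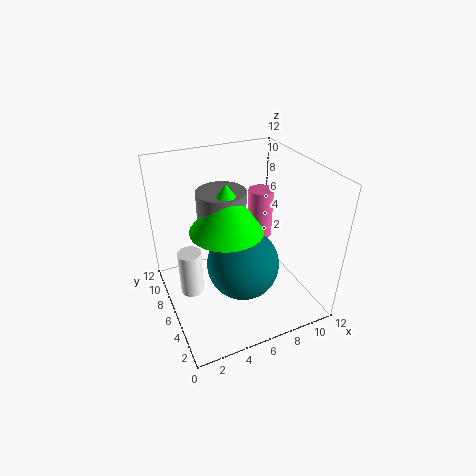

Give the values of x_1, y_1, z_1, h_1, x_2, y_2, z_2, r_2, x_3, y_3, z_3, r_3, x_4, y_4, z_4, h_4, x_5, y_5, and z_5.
x_1 = 2
y_1 = 7
z_1 = 1
h_1 = 4
x_2 = 5
y_2 = 7
z_2 = 7
r_2 = 2
x_3 = 8
y_3 = 6
z_3 = 6
r_3 = 1
x_4 = 5
y_4 = 6
z_4 = 7
h_4 = 4
x_5 = 6
y_5 = 5
z_5 = 4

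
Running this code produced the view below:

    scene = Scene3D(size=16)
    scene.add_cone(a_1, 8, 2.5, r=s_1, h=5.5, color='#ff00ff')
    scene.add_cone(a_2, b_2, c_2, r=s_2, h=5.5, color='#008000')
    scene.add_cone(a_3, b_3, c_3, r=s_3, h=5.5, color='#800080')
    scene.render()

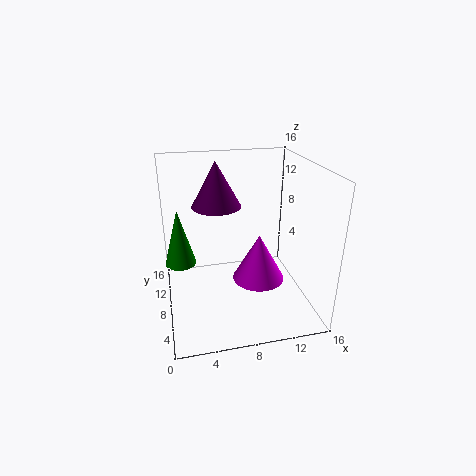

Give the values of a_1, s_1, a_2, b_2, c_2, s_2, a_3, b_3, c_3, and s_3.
a_1 = 10.5, s_1 = 3, a_2 = 1.5, b_2 = 5, c_2 = 7.5, s_2 = 1.5, a_3 = 6.5, b_3 = 13, c_3 = 10, s_3 = 3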